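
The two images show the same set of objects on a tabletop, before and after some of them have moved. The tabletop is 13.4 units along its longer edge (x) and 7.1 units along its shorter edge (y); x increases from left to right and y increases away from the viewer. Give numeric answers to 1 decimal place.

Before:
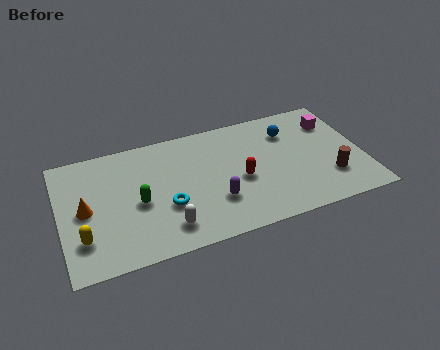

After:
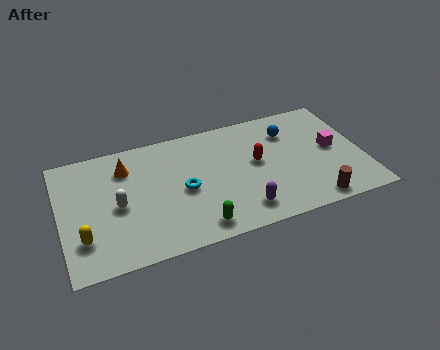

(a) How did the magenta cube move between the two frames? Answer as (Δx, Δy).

(-0.2, -1.6)

The magenta cube started near (12.3, 5.3) and ended near (12.1, 3.7).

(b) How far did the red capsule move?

1.1

The red capsule was near (7.9, 3.1) before and (8.7, 3.9) after, so it travelled √(0.8² + 0.8²) ≈ 1.1 units.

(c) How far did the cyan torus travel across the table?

1.1

From (4.6, 2.6) to (5.4, 3.3), the cyan torus covered √(0.8² + 0.7²) ≈ 1.1 units.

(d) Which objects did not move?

the yellow capsule and the blue sphere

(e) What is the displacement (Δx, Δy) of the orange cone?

(1.9, 1.9)

The orange cone started near (1.1, 3.5) and ended near (3.0, 5.4).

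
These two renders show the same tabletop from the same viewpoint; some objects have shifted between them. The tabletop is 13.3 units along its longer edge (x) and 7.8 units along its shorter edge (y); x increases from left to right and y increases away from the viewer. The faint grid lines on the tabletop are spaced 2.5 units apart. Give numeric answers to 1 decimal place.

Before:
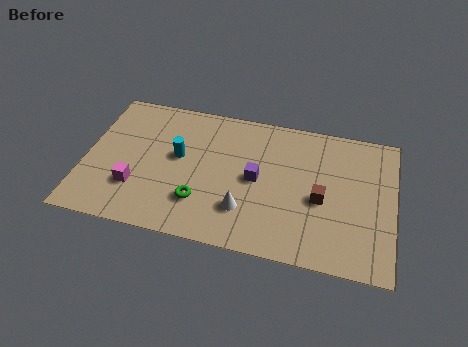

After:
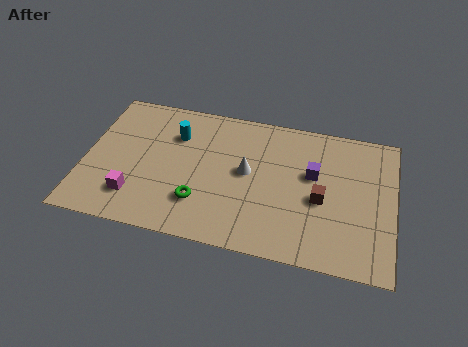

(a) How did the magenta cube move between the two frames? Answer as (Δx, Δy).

(0.0, -0.5)

The magenta cube was at about (2.3, 2.3) and moved to about (2.3, 1.8).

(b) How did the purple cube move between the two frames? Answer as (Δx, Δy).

(2.4, 0.8)

The purple cube started near (7.4, 3.9) and ended near (9.8, 4.7).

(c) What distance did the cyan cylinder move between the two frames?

1.2

From (4.0, 4.4) to (3.8, 5.6), the cyan cylinder covered √(0.2² + 1.2²) ≈ 1.2 units.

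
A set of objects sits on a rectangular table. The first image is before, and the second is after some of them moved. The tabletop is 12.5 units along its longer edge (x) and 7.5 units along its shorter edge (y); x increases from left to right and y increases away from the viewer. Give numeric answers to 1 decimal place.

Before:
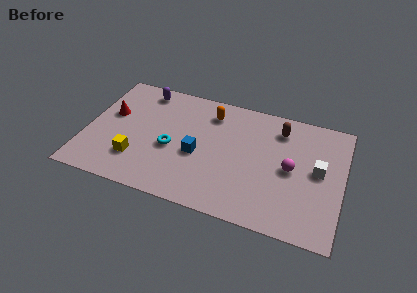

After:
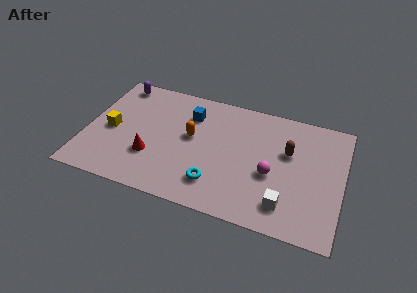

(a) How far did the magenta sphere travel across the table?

1.1

The magenta sphere was near (10.0, 3.7) before and (9.1, 3.1) after, so it travelled √(0.9² + 0.6²) ≈ 1.1 units.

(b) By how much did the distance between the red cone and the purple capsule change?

+2.3

The distance was about 2.4 in the first image and 4.7 in the second, so they moved 2.3 units further apart.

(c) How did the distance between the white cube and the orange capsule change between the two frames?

-0.3

They were about 5.8 units apart before and 5.5 after — 0.3 units closer together.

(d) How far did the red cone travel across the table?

3.0

The red cone moved from about (1.1, 4.5) to (3.3, 2.4), a distance of √(2.2² + 2.1²) ≈ 3.0.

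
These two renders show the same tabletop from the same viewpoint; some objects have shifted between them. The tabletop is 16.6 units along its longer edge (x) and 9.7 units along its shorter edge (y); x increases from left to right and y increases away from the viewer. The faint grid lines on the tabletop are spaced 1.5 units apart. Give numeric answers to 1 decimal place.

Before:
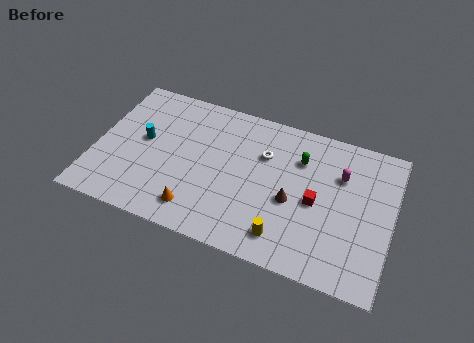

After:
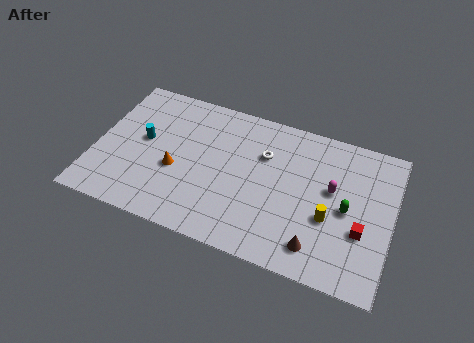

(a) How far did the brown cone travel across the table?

2.9

The brown cone moved from about (11.1, 4.1) to (12.7, 1.7), a distance of √(1.6² + 2.4²) ≈ 2.9.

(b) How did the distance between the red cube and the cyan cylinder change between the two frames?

+2.7

The distance was about 9.8 in the first image and 12.5 in the second, so they moved 2.7 units further apart.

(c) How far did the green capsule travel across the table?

3.7

The green capsule was near (11.3, 7.0) before and (14.1, 4.6) after, so it travelled √(2.8² + 2.4²) ≈ 3.7 units.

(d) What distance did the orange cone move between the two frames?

2.6

The orange cone was near (6.0, 1.7) before and (4.6, 3.9) after, so it travelled √(1.4² + 2.2²) ≈ 2.6 units.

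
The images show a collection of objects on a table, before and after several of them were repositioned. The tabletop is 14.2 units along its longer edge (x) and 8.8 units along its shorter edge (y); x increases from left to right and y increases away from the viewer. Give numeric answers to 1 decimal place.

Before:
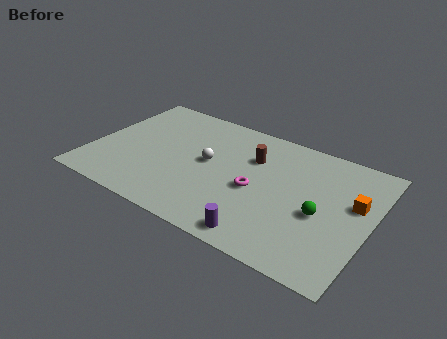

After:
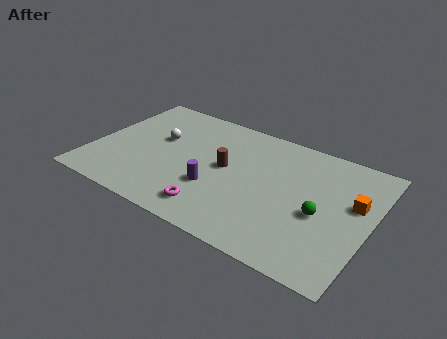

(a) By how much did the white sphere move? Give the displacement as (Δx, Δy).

(-2.7, 0.6)

The white sphere was at about (5.9, 4.7) and moved to about (3.2, 5.3).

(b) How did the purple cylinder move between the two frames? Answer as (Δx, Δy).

(-2.8, 2.0)

From the two frames, the purple cylinder sits at roughly (9.3, 1.0) before and (6.5, 3.0) after.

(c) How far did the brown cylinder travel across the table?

1.8

From (8.0, 6.1) to (6.8, 4.7), the brown cylinder covered √(1.2² + 1.4²) ≈ 1.8 units.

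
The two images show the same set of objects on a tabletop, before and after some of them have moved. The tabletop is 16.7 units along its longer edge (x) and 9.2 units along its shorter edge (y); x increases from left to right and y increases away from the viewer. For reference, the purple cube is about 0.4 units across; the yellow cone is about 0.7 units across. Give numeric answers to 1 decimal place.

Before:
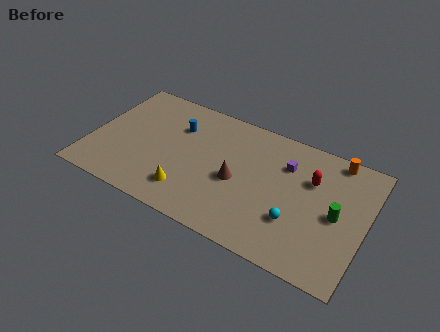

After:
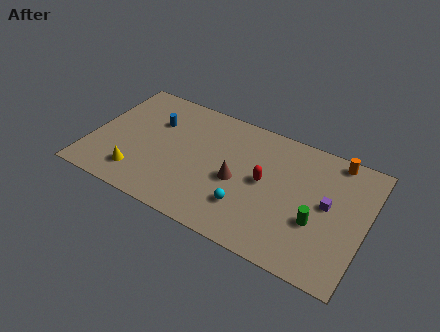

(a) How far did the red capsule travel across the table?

3.0

The red capsule was near (13.3, 6.2) before and (10.6, 4.8) after, so it travelled √(2.7² + 1.4²) ≈ 3.0 units.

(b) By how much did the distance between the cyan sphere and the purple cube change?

+1.4

Before: roughly 3.8 units apart; after: 5.2. That's 1.4 units further apart.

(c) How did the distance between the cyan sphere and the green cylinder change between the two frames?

+1.5

The distance was about 2.7 in the first image and 4.2 in the second, so they moved 1.5 units further apart.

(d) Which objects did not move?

the orange cylinder and the brown cone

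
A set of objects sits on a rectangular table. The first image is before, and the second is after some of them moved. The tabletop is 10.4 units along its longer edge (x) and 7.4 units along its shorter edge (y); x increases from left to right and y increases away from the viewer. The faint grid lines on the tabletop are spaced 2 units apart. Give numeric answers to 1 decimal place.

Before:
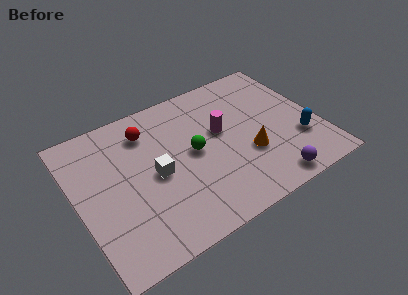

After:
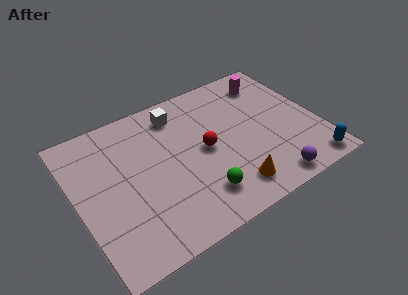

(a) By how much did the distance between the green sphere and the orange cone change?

-1.2

The distance was about 2.5 in the first image and 1.3 in the second, so they moved 1.2 units closer together.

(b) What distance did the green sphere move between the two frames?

2.2

From (5.0, 3.8) to (4.9, 1.6), the green sphere covered √(0.1² + 2.2²) ≈ 2.2 units.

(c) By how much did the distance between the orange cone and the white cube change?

+1.0

Before: roughly 4.0 units apart; after: 5.0. That's 1.0 units further apart.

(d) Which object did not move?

the purple sphere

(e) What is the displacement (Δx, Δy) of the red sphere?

(2.2, -2.1)

From the two frames, the red sphere sits at roughly (3.3, 5.8) before and (5.5, 3.7) after.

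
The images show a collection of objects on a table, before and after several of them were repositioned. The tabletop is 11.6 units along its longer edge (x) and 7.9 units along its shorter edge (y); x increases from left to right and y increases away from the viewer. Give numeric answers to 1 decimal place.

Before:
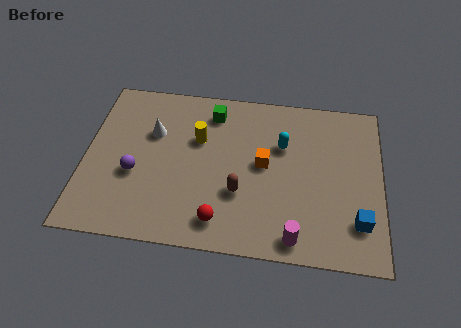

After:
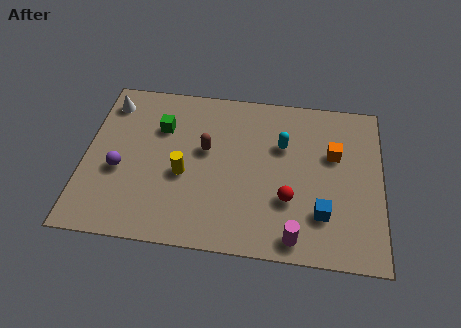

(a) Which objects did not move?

the magenta cylinder and the cyan capsule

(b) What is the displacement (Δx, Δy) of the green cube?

(-2.0, -1.0)

From the two frames, the green cube sits at roughly (4.9, 6.5) before and (2.9, 5.5) after.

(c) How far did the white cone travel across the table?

2.2

The white cone moved from about (2.6, 5.2) to (0.8, 6.5), a distance of √(1.8² + 1.3²) ≈ 2.2.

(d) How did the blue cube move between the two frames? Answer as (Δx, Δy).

(-1.4, 0.2)

The blue cube started near (10.7, 1.9) and ended near (9.3, 2.1).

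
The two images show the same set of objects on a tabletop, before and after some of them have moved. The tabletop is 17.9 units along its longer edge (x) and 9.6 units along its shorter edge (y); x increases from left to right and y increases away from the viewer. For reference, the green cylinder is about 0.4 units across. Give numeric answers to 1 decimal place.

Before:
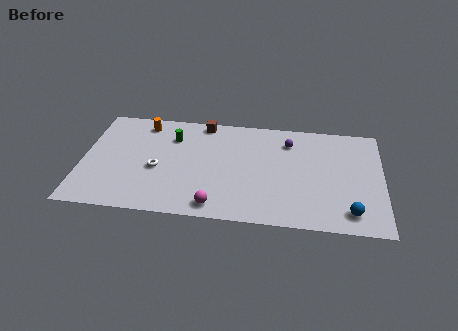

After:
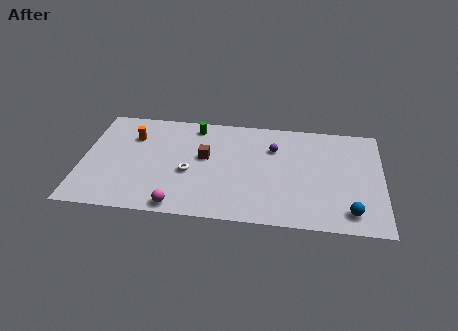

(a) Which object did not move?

the blue sphere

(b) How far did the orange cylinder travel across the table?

1.4

The orange cylinder moved from about (3.5, 8.2) to (2.9, 6.9), a distance of √(0.6² + 1.3²) ≈ 1.4.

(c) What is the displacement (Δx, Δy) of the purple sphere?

(-0.9, -0.7)

From the two frames, the purple sphere sits at roughly (12.3, 7.5) before and (11.4, 6.8) after.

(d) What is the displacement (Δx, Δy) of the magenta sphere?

(-2.2, -0.3)

The magenta sphere started near (8.1, 1.2) and ended near (5.9, 0.9).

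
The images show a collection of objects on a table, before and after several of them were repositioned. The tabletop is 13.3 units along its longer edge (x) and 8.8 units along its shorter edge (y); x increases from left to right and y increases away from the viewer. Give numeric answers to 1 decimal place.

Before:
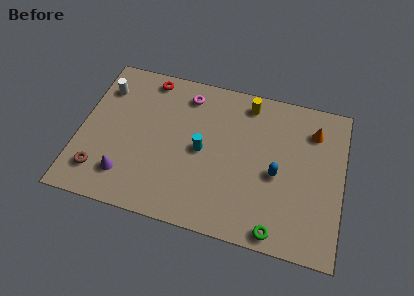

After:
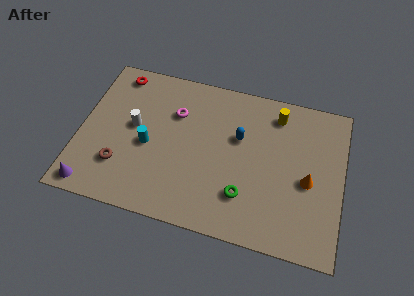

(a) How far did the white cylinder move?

2.5

The white cylinder moved from about (1.0, 6.7) to (2.7, 4.8), a distance of √(1.7² + 1.9²) ≈ 2.5.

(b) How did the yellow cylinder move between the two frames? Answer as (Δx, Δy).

(1.5, -0.3)

The yellow cylinder started near (8.3, 7.6) and ended near (9.8, 7.3).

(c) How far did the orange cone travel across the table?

2.9

The orange cone was near (11.7, 6.8) before and (11.6, 3.9) after, so it travelled √(0.1² + 2.9²) ≈ 2.9 units.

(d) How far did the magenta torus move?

1.3

From (5.2, 7.3) to (4.7, 6.1), the magenta torus covered √(0.5² + 1.2²) ≈ 1.3 units.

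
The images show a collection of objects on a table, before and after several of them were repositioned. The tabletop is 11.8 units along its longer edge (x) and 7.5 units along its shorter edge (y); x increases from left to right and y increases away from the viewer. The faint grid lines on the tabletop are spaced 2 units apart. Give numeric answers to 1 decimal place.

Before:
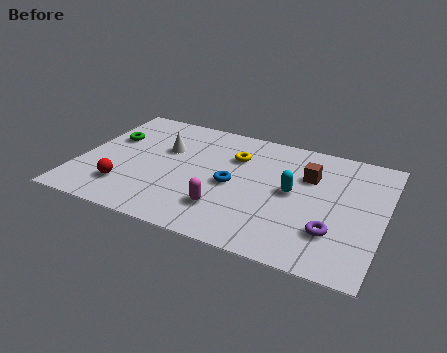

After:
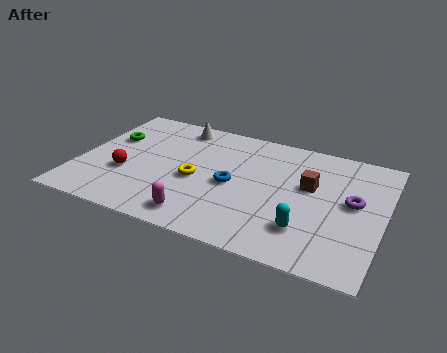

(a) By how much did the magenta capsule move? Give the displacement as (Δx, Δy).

(-0.9, -0.8)

From the two frames, the magenta capsule sits at roughly (5.9, 1.9) before and (5.0, 1.1) after.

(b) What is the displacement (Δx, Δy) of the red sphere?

(-0.1, 0.9)

The red sphere was at about (2.0, 1.8) and moved to about (1.9, 2.7).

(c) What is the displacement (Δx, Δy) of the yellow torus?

(-1.3, -2.0)

The yellow torus started near (5.9, 5.3) and ended near (4.6, 3.3).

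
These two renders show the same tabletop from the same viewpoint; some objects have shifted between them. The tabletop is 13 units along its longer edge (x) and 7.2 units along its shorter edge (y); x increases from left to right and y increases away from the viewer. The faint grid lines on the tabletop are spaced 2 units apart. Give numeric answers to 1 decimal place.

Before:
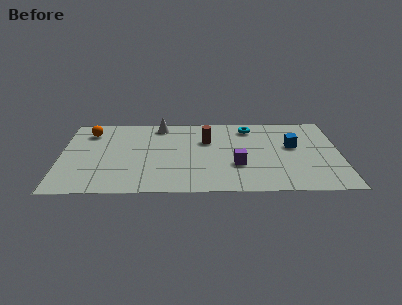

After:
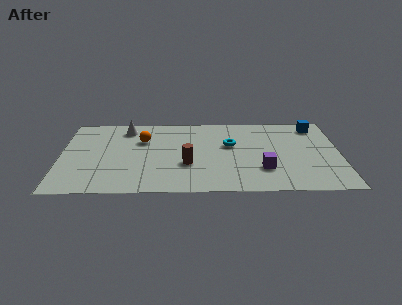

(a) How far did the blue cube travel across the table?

2.2

The blue cube moved from about (10.8, 4.2) to (11.9, 6.1), a distance of √(1.1² + 1.9²) ≈ 2.2.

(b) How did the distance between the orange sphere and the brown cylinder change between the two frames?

-2.5

They were about 5.6 units apart before and 3.1 after — 2.5 units closer together.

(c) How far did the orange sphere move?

2.6

The orange sphere was near (1.3, 5.7) before and (3.8, 4.9) after, so it travelled √(2.5² + 0.8²) ≈ 2.6 units.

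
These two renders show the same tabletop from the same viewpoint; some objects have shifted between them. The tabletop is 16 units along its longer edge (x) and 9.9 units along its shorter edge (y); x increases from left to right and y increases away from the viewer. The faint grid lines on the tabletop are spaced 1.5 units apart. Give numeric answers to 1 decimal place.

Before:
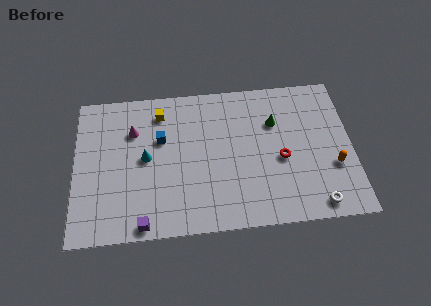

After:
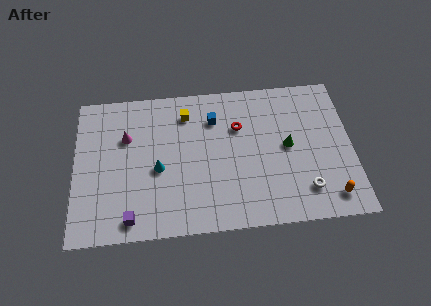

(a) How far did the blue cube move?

3.3

The blue cube moved from about (5.0, 6.3) to (8.1, 7.4), a distance of √(3.1² + 1.1²) ≈ 3.3.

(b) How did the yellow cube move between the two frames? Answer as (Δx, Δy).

(1.5, -0.2)

From the two frames, the yellow cube sits at roughly (5.0, 8.1) before and (6.5, 7.9) after.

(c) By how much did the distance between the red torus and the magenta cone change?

-2.4

Before: roughly 8.9 units apart; after: 6.5. That's 2.4 units closer together.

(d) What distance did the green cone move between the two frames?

1.8

The green cone was near (11.6, 6.8) before and (12.3, 5.1) after, so it travelled √(0.7² + 1.7²) ≈ 1.8 units.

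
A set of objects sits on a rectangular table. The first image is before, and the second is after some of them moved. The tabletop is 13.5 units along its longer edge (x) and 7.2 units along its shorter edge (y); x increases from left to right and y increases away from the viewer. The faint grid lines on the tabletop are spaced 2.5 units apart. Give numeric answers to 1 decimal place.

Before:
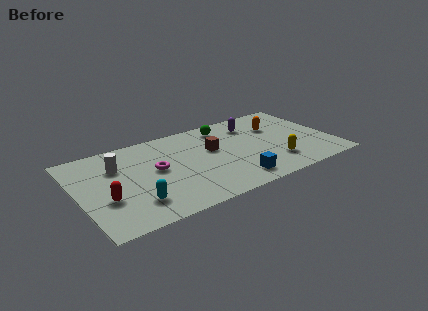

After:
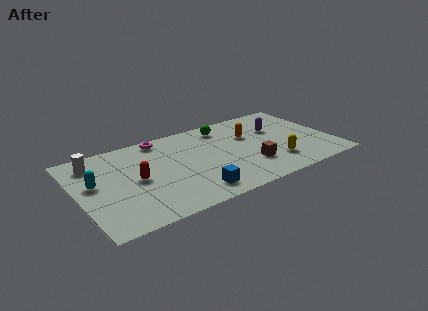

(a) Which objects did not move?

the yellow capsule and the green sphere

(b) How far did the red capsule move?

1.9

The red capsule moved from about (1.3, 2.6) to (3.0, 3.5), a distance of √(1.7² + 0.9²) ≈ 1.9.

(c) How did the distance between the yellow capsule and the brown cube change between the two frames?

-2.6

They were about 3.9 units apart before and 1.3 after — 2.6 units closer together.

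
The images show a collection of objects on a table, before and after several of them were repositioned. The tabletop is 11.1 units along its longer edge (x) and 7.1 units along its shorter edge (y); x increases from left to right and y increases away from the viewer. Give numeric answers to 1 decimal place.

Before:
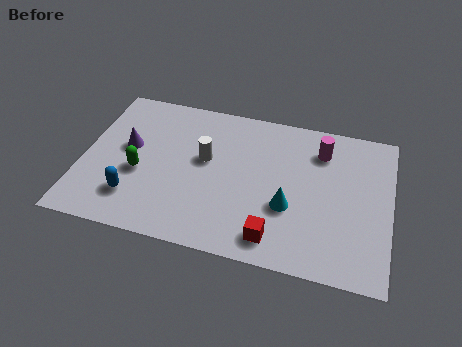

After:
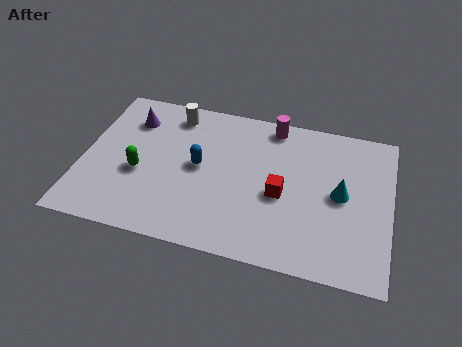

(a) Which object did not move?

the green capsule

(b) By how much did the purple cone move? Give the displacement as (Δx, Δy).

(0.0, 1.4)

The purple cone started near (1.6, 4.0) and ended near (1.6, 5.4).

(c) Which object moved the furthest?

the blue capsule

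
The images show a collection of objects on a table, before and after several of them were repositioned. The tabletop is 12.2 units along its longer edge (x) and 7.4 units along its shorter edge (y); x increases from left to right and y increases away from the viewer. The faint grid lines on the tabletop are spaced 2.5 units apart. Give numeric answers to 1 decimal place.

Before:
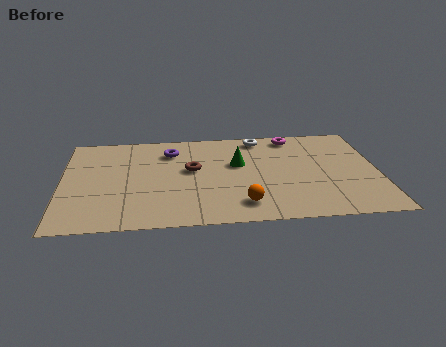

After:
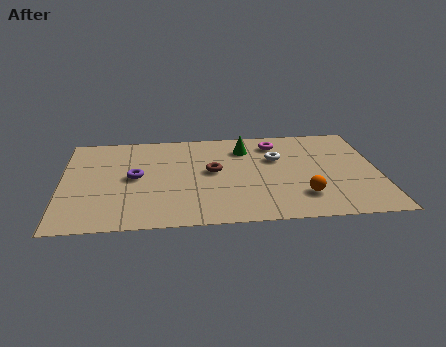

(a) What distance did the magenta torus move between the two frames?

0.9

The magenta torus moved from about (9.0, 6.5) to (8.3, 6.0), a distance of √(0.7² + 0.5²) ≈ 0.9.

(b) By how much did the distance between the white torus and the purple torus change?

+2.0

Before: roughly 3.6 units apart; after: 5.6. That's 2.0 units further apart.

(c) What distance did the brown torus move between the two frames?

0.8

The brown torus was near (5.0, 4.2) before and (5.8, 4.0) after, so it travelled √(0.8² + 0.2²) ≈ 0.8 units.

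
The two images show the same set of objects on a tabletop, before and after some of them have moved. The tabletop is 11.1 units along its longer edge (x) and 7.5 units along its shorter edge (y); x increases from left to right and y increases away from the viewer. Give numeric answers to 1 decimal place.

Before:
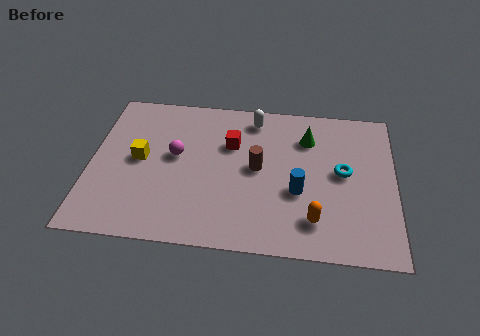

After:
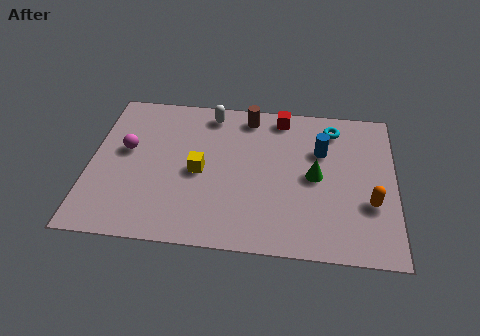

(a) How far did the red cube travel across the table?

2.4

From (5.1, 5.0) to (6.9, 6.6), the red cube covered √(1.8² + 1.6²) ≈ 2.4 units.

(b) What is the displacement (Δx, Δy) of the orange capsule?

(2.0, 1.0)

The orange capsule was at about (8.2, 1.6) and moved to about (10.2, 2.6).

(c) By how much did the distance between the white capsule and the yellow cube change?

-1.8

The distance was about 4.8 in the first image and 3.0 in the second, so they moved 1.8 units closer together.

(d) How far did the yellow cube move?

2.2

The yellow cube moved from about (1.8, 3.9) to (4.0, 3.5), a distance of √(2.2² + 0.4²) ≈ 2.2.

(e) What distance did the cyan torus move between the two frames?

2.2

From (9.2, 4.0) to (8.8, 6.2), the cyan torus covered √(0.4² + 2.2²) ≈ 2.2 units.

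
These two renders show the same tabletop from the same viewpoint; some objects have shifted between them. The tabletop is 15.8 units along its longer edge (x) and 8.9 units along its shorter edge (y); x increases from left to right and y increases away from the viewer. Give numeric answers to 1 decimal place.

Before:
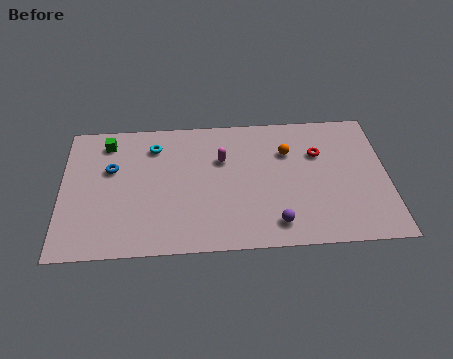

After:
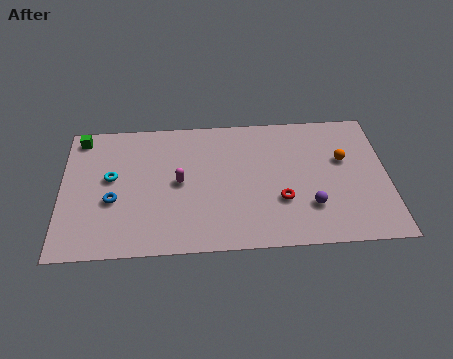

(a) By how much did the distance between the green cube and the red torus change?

+0.4

The distance was about 10.4 in the first image and 10.8 in the second, so they moved 0.4 units further apart.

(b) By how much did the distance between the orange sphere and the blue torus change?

+2.8

Before: roughly 8.6 units apart; after: 11.4. That's 2.8 units further apart.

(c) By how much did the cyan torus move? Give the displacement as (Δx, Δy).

(-2.1, -2.0)

The cyan torus was at about (4.5, 7.0) and moved to about (2.4, 5.0).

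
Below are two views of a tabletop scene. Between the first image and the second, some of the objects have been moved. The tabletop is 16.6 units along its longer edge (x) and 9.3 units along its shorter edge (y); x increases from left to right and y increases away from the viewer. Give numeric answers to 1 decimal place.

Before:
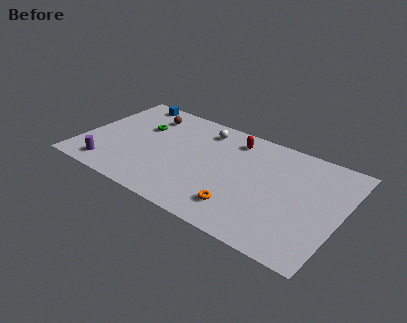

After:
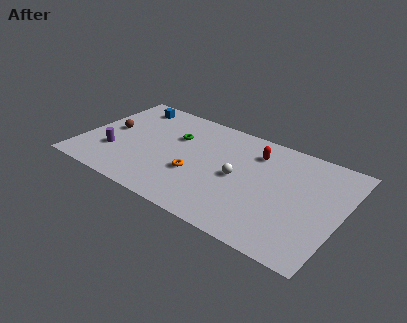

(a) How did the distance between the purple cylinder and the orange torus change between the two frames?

-3.2

The distance was about 8.5 in the first image and 5.3 in the second, so they moved 3.2 units closer together.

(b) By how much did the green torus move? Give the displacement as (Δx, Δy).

(2.2, 0.1)

The green torus was at about (3.5, 6.1) and moved to about (5.7, 6.2).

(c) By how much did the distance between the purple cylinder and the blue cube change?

-2.0

Before: roughly 7.0 units apart; after: 5.0. That's 2.0 units closer together.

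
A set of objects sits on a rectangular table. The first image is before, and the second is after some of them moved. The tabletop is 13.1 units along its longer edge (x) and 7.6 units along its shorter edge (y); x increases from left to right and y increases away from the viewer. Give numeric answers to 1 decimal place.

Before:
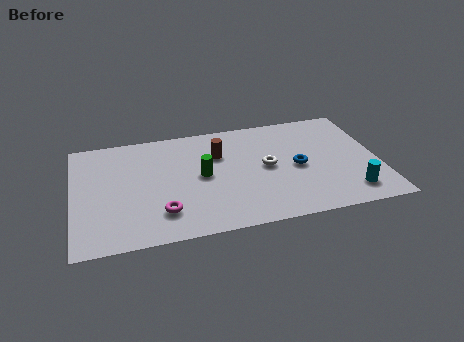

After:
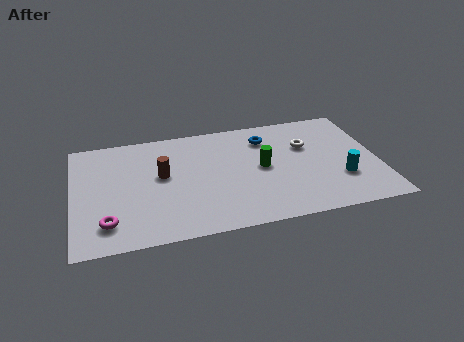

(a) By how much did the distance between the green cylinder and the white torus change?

-0.5

The distance was about 2.8 in the first image and 2.3 in the second, so they moved 0.5 units closer together.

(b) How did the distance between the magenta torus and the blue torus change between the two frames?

+2.0

Before: roughly 6.2 units apart; after: 8.2. That's 2.0 units further apart.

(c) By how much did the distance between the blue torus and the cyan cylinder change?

+1.6

The distance was about 3.0 in the first image and 4.6 in the second, so they moved 1.6 units further apart.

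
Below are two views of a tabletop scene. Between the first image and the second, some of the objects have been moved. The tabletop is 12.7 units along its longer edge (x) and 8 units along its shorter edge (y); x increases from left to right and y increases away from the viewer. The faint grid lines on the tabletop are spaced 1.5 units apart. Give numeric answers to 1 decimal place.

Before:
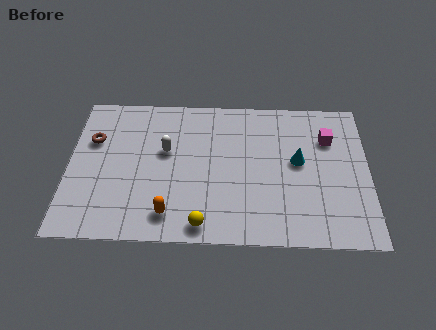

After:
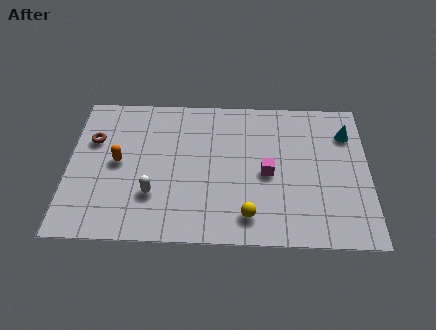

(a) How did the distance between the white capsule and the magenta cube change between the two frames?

-2.0

They were about 7.0 units apart before and 5.0 after — 2.0 units closer together.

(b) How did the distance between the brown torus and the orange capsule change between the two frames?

-3.5

They were about 5.1 units apart before and 1.6 after — 3.5 units closer together.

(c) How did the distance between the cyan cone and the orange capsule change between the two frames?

+3.7

Before: roughly 6.2 units apart; after: 9.9. That's 3.7 units further apart.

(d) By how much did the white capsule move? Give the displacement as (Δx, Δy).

(-0.5, -2.4)

The white capsule was at about (4.1, 4.8) and moved to about (3.6, 2.4).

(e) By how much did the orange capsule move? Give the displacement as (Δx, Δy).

(-2.2, 2.7)

From the two frames, the orange capsule sits at roughly (4.3, 1.4) before and (2.1, 4.1) after.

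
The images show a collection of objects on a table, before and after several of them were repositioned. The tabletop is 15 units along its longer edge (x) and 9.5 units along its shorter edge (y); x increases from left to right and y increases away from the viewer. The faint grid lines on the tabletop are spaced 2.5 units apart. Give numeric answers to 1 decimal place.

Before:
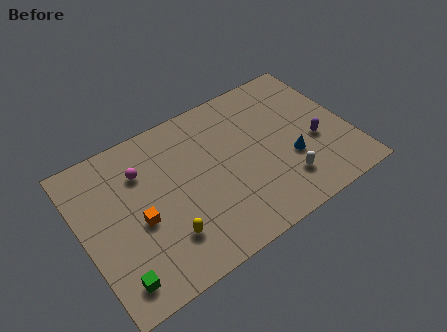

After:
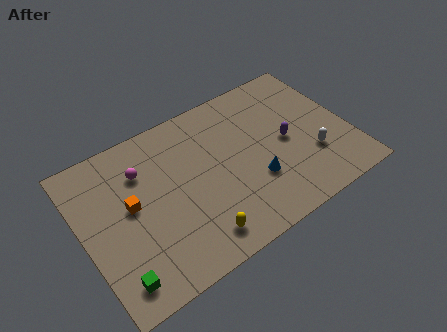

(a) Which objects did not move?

the magenta sphere and the green cube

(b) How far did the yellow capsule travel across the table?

1.8

The yellow capsule moved from about (4.2, 2.4) to (5.8, 1.5), a distance of √(1.6² + 0.9²) ≈ 1.8.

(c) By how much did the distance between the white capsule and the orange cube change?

+2.1

They were about 8.1 units apart before and 10.2 after — 2.1 units further apart.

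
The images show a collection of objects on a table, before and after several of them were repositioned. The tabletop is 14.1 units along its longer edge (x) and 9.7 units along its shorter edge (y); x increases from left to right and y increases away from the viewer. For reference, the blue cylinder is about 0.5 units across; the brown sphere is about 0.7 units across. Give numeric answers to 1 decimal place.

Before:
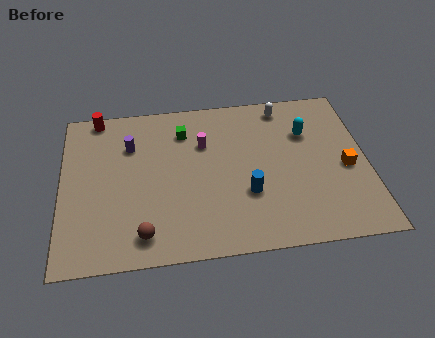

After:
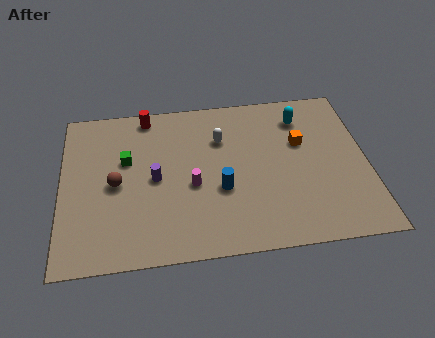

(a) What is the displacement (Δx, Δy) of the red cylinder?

(2.3, -0.2)

The red cylinder was at about (1.7, 8.9) and moved to about (4.0, 8.7).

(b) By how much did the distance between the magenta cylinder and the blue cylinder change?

-2.4

They were about 3.8 units apart before and 1.4 after — 2.4 units closer together.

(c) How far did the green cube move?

3.1

The green cube was near (5.7, 7.5) before and (3.0, 6.0) after, so it travelled √(2.7² + 1.5²) ≈ 3.1 units.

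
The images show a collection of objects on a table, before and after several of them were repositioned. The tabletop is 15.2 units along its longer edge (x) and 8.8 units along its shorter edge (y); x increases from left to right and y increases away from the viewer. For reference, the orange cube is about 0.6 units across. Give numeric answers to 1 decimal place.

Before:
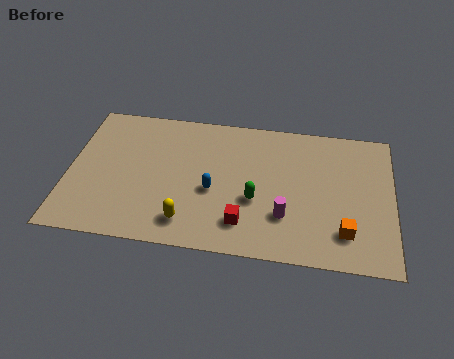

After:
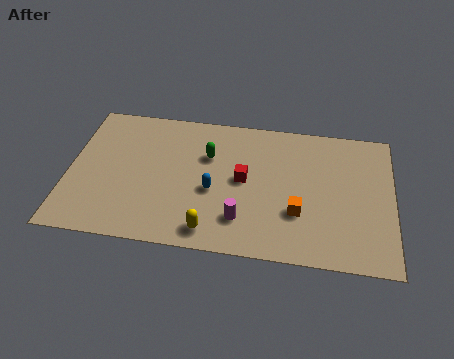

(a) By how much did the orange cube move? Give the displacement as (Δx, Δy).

(-2.2, 0.9)

From the two frames, the orange cube sits at roughly (13.0, 2.0) before and (10.8, 2.9) after.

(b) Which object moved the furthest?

the green capsule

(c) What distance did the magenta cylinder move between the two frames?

2.1

From (10.2, 2.6) to (8.2, 2.1), the magenta cylinder covered √(2.0² + 0.5²) ≈ 2.1 units.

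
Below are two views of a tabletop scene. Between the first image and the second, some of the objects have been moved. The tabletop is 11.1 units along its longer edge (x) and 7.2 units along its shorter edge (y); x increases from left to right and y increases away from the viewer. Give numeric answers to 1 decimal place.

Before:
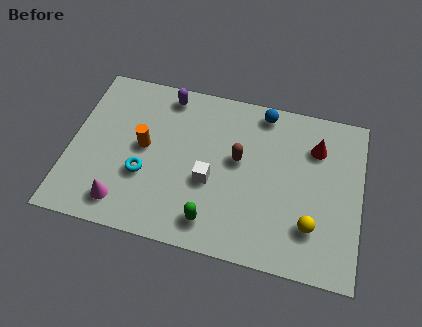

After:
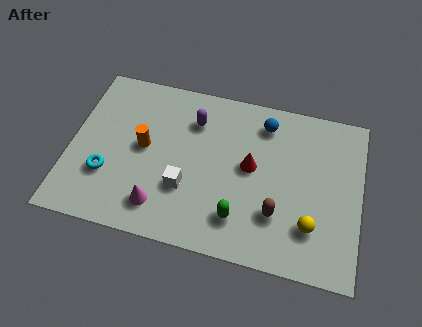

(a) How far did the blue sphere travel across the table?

0.5

The blue sphere moved from about (7.2, 6.4) to (7.3, 5.9), a distance of √(0.1² + 0.5²) ≈ 0.5.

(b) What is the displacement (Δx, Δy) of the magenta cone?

(1.4, 0.2)

The magenta cone started near (2.2, 1.2) and ended near (3.6, 1.4).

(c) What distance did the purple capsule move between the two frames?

1.4

From (3.5, 6.3) to (4.6, 5.4), the purple capsule covered √(1.1² + 0.9²) ≈ 1.4 units.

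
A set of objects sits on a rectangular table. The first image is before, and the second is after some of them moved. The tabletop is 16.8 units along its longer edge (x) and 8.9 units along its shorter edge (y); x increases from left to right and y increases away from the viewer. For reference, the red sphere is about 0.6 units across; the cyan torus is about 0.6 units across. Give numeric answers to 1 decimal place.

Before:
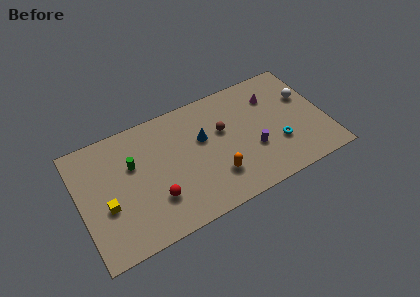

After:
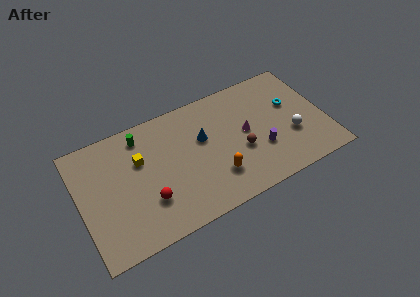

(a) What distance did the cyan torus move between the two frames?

2.9

The cyan torus was near (13.4, 2.9) before and (14.7, 5.5) after, so it travelled √(1.3² + 2.6²) ≈ 2.9 units.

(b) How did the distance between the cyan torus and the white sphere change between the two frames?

-1.3

They were about 3.6 units apart before and 2.3 after — 1.3 units closer together.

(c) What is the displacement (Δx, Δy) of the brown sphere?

(1.0, -2.0)

From the two frames, the brown sphere sits at roughly (9.9, 5.5) before and (10.9, 3.5) after.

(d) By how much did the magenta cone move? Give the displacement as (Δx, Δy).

(-2.1, -1.9)

The magenta cone started near (13.5, 6.6) and ended near (11.4, 4.7).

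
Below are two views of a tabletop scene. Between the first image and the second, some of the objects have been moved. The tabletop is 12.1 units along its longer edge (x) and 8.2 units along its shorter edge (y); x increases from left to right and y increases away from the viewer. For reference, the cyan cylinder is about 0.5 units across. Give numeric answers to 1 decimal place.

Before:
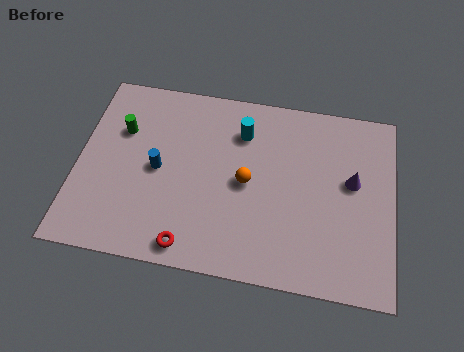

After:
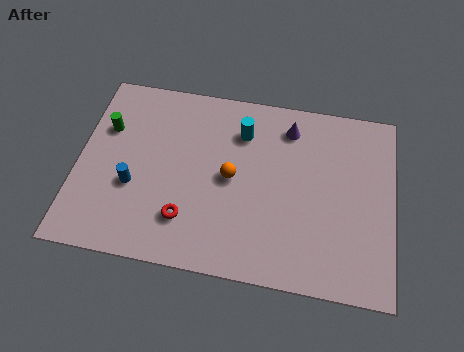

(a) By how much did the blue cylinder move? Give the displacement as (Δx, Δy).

(-0.9, -0.9)

The blue cylinder started near (3.1, 4.0) and ended near (2.2, 3.1).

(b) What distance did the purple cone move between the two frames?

3.2

From (10.5, 4.7) to (8.0, 6.7), the purple cone covered √(2.5² + 2.0²) ≈ 3.2 units.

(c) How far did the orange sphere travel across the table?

0.6

From (6.5, 4.0) to (5.9, 4.1), the orange sphere covered √(0.6² + 0.1²) ≈ 0.6 units.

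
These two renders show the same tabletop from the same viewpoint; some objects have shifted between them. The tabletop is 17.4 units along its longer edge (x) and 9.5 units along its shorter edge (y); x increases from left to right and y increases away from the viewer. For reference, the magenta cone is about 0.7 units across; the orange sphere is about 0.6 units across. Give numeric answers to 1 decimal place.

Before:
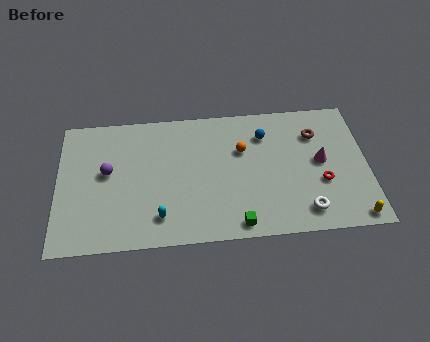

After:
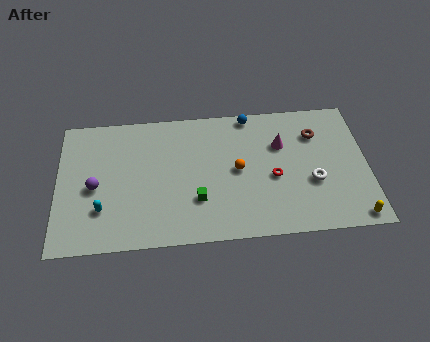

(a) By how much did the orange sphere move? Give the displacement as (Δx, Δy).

(-0.3, -1.4)

The orange sphere started near (10.4, 6.2) and ended near (10.1, 4.8).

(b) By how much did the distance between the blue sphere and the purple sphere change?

+0.7

The distance was about 9.1 in the first image and 9.8 in the second, so they moved 0.7 units further apart.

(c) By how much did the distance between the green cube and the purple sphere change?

-2.5

The distance was about 8.4 in the first image and 5.9 in the second, so they moved 2.5 units closer together.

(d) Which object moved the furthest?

the cyan capsule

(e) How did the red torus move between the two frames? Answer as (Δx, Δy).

(-2.7, 0.6)

The red torus started near (14.8, 3.5) and ended near (12.1, 4.1).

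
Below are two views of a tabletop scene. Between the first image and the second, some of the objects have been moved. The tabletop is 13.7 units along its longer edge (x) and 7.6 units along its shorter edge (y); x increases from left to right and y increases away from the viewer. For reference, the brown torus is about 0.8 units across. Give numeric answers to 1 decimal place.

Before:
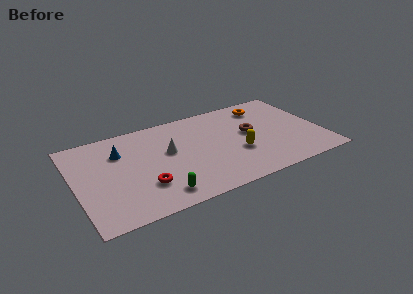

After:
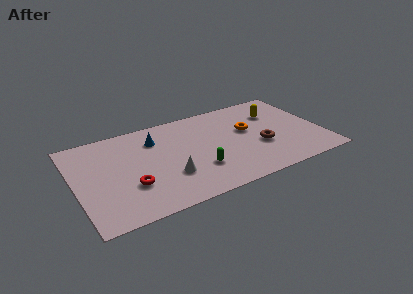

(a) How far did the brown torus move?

1.4

From (9.8, 4.2) to (10.2, 2.9), the brown torus covered √(0.4² + 1.3²) ≈ 1.4 units.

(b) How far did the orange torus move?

2.1

From (10.9, 6.2) to (9.7, 4.5), the orange torus covered √(1.2² + 1.7²) ≈ 2.1 units.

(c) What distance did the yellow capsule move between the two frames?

3.6

From (8.9, 2.8) to (11.4, 5.4), the yellow capsule covered √(2.5² + 2.6²) ≈ 3.6 units.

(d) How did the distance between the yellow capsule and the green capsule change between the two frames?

+0.8

Before: roughly 4.9 units apart; after: 5.7. That's 0.8 units further apart.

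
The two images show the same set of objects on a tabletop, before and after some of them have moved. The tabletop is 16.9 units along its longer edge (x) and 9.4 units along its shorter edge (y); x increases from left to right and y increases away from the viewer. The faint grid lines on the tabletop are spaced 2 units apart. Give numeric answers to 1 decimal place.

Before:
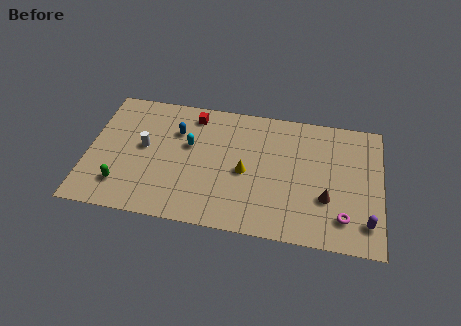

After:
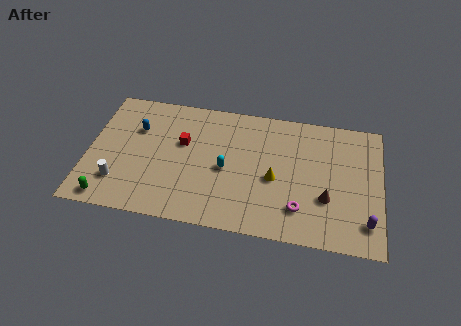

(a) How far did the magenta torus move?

2.5

The magenta torus moved from about (14.8, 2.0) to (12.3, 2.2), a distance of √(2.5² + 0.2²) ≈ 2.5.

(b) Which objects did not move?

the brown cone and the purple capsule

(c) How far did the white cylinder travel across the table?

3.1

From (3.2, 5.1) to (1.9, 2.3), the white cylinder covered √(1.3² + 2.8²) ≈ 3.1 units.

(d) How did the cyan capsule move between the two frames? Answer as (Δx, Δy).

(2.2, -1.4)

From the two frames, the cyan capsule sits at roughly (5.8, 5.7) before and (8.0, 4.3) after.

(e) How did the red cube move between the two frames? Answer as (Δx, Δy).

(-0.5, -2.2)

From the two frames, the red cube sits at roughly (5.9, 8.0) before and (5.4, 5.8) after.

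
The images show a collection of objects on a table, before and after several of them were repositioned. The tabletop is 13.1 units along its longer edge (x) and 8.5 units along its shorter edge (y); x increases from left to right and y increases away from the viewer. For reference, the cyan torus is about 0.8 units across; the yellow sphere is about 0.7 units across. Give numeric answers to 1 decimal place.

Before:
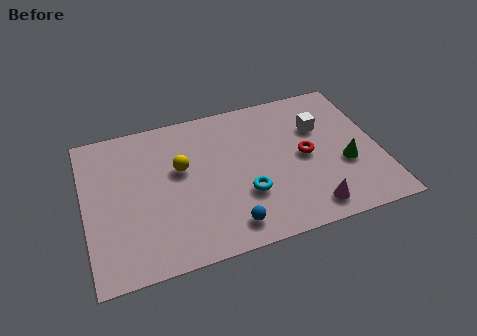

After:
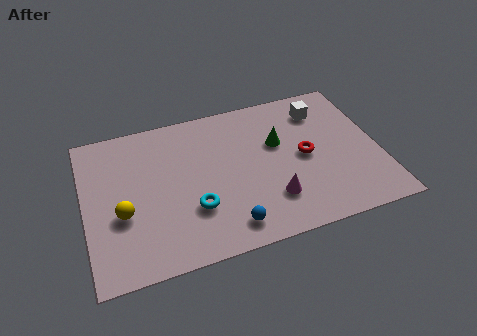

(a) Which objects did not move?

the blue sphere and the red torus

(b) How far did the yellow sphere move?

3.2

The yellow sphere was near (4.3, 5.1) before and (1.6, 3.3) after, so it travelled √(2.7² + 1.8²) ≈ 3.2 units.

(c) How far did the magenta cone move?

1.9

The magenta cone was near (9.7, 1.2) before and (8.1, 2.2) after, so it travelled √(1.6² + 1.0²) ≈ 1.9 units.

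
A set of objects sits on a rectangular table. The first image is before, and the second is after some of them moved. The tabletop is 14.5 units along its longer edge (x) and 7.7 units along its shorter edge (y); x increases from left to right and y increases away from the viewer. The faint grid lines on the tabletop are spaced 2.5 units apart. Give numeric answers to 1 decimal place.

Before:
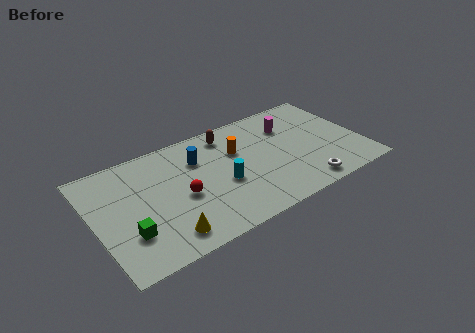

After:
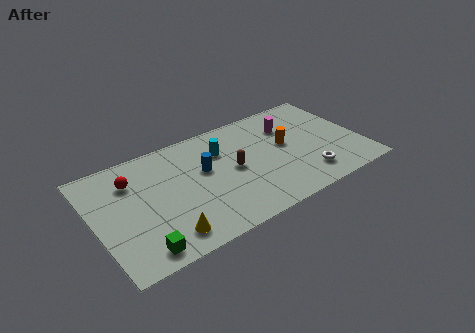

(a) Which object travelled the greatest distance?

the red sphere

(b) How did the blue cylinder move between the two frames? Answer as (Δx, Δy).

(0.2, -0.9)

From the two frames, the blue cylinder sits at roughly (5.8, 5.5) before and (6.0, 4.6) after.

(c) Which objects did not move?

the magenta cylinder and the yellow cone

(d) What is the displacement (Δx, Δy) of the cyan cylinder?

(0.3, 2.3)

The cyan cylinder was at about (6.8, 3.2) and moved to about (7.1, 5.5).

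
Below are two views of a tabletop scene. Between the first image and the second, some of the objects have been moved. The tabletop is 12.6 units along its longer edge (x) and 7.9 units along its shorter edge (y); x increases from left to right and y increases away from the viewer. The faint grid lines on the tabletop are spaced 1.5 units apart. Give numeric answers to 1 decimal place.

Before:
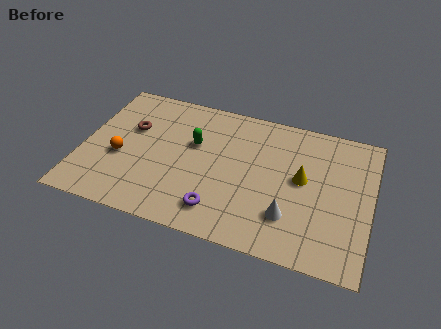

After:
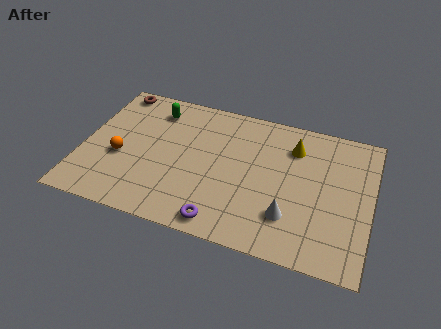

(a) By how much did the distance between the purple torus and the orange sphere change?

+0.4

They were about 4.8 units apart before and 5.2 after — 0.4 units further apart.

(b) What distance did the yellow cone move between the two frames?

1.8

The yellow cone moved from about (9.6, 4.3) to (9.1, 6.0), a distance of √(0.5² + 1.7²) ≈ 1.8.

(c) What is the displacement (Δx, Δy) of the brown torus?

(-1.0, 2.1)

The brown torus started near (2.0, 5.0) and ended near (1.0, 7.1).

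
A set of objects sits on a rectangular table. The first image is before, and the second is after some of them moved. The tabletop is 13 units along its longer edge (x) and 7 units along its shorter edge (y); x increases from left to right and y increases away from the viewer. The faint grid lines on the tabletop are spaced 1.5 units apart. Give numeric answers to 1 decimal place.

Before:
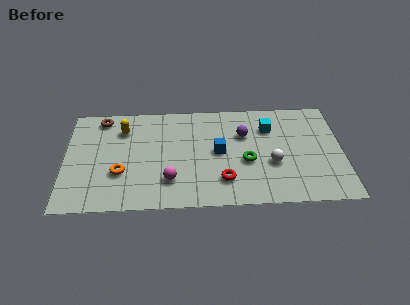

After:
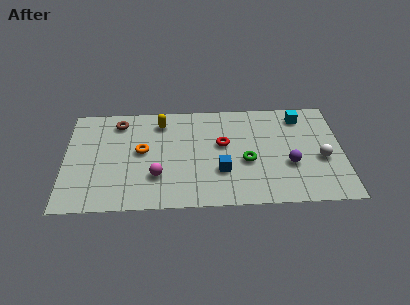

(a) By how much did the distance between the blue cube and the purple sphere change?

+1.6

The distance was about 1.6 in the first image and 3.2 in the second, so they moved 1.6 units further apart.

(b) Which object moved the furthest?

the purple sphere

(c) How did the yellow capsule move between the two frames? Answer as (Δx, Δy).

(1.8, 0.4)

The yellow capsule was at about (2.7, 5.3) and moved to about (4.5, 5.7).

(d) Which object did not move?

the green torus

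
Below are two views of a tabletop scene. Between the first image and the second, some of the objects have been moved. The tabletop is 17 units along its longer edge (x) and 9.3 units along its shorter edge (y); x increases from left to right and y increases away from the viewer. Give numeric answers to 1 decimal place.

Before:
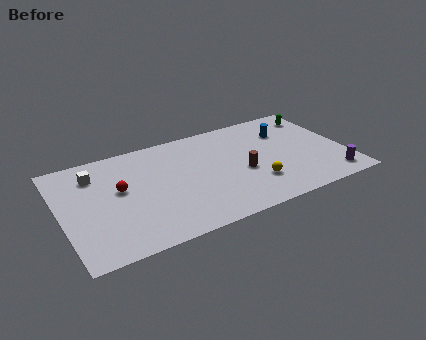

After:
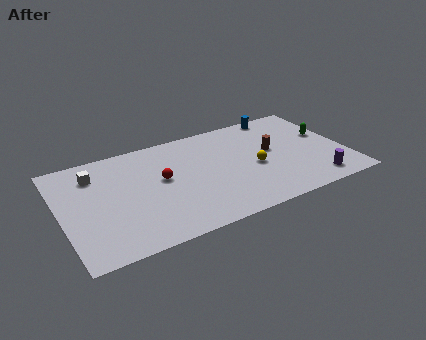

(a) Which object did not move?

the white cube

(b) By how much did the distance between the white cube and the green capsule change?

+0.3

They were about 13.7 units apart before and 14.0 after — 0.3 units further apart.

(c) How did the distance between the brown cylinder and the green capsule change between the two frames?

-3.0

Before: roughly 6.4 units apart; after: 3.4. That's 3.0 units closer together.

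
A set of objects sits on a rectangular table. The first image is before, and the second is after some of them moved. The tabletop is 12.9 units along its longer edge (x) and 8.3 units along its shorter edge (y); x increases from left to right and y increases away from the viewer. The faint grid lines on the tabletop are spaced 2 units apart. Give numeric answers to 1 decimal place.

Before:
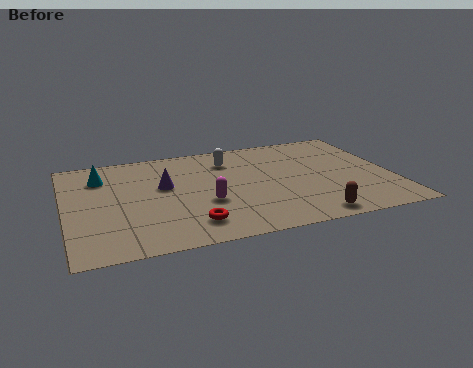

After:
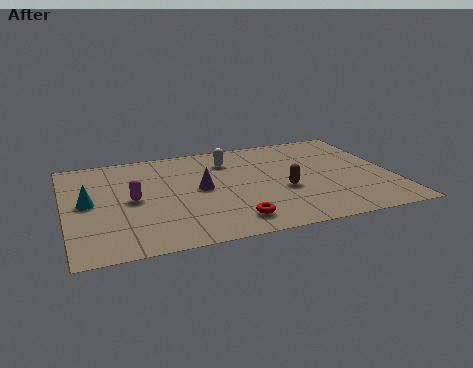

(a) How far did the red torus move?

1.6

From (4.7, 1.6) to (6.3, 1.4), the red torus covered √(1.6² + 0.2²) ≈ 1.6 units.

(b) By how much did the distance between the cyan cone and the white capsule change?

+1.0

The distance was about 5.1 in the first image and 6.1 in the second, so they moved 1.0 units further apart.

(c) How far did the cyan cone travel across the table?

2.1

The cyan cone was near (1.5, 6.3) before and (0.9, 4.3) after, so it travelled √(0.6² + 2.0²) ≈ 2.1 units.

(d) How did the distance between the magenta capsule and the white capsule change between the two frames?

+1.1

The distance was about 3.5 in the first image and 4.6 in the second, so they moved 1.1 units further apart.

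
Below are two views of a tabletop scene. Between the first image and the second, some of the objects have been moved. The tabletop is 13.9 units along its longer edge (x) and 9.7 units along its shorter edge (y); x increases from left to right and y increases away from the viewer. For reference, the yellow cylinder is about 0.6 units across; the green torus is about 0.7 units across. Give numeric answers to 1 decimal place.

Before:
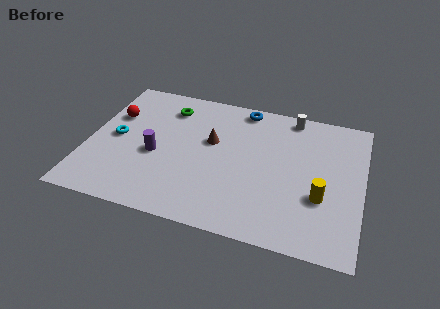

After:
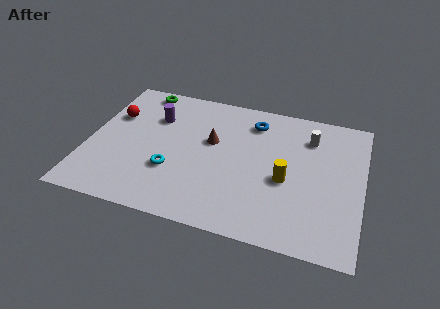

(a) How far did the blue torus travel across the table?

1.1

The blue torus was near (7.6, 8.7) before and (8.2, 7.8) after, so it travelled √(0.6² + 0.9²) ≈ 1.1 units.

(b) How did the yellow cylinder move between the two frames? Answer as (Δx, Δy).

(-1.8, 0.7)

The yellow cylinder started near (11.9, 3.4) and ended near (10.1, 4.1).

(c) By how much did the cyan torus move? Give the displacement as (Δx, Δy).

(3.0, -1.6)

From the two frames, the cyan torus sits at roughly (1.4, 4.8) before and (4.4, 3.2) after.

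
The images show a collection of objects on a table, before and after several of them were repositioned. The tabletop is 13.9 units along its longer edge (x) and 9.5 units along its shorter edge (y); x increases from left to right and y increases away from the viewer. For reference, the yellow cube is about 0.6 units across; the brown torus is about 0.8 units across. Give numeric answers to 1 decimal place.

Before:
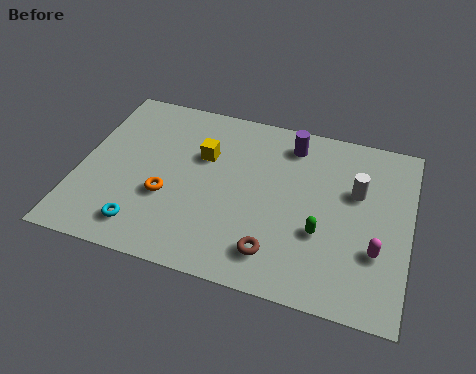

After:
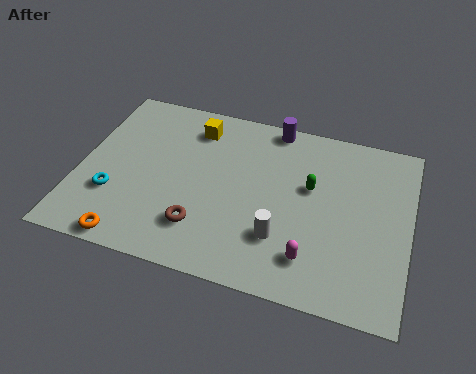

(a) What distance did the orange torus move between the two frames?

3.0

The orange torus was near (3.8, 3.5) before and (2.6, 0.8) after, so it travelled √(1.2² + 2.7²) ≈ 3.0 units.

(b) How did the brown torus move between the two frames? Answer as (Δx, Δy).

(-3.1, 0.5)

The brown torus started near (8.5, 1.8) and ended near (5.4, 2.3).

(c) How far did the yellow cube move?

1.6

The yellow cube moved from about (5.1, 6.2) to (4.6, 7.7), a distance of √(0.5² + 1.5²) ≈ 1.6.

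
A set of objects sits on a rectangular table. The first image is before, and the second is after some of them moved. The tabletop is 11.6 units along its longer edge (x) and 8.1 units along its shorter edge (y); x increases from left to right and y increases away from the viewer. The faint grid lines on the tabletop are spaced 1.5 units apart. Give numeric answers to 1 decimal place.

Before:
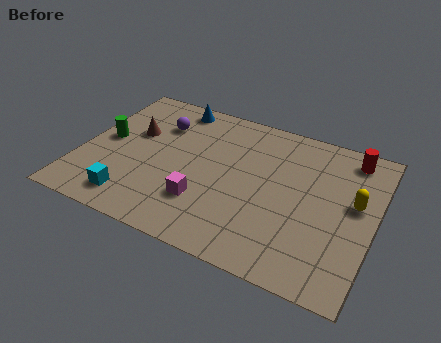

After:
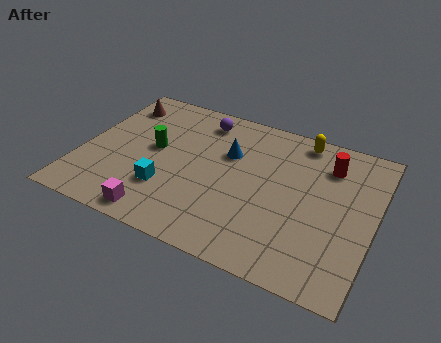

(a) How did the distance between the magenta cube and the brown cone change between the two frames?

+1.9

They were about 4.2 units apart before and 6.1 after — 1.9 units further apart.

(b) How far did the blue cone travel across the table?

3.1

From (3.2, 7.2) to (5.7, 5.3), the blue cone covered √(2.5² + 1.9²) ≈ 3.1 units.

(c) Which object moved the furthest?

the yellow capsule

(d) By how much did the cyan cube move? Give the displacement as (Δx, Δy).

(1.2, 1.1)

From the two frames, the cyan cube sits at roughly (2.4, 1.3) before and (3.6, 2.4) after.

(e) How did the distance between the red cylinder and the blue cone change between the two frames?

-3.2

Before: roughly 7.2 units apart; after: 4.0. That's 3.2 units closer together.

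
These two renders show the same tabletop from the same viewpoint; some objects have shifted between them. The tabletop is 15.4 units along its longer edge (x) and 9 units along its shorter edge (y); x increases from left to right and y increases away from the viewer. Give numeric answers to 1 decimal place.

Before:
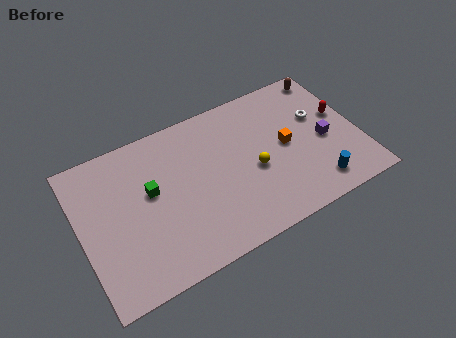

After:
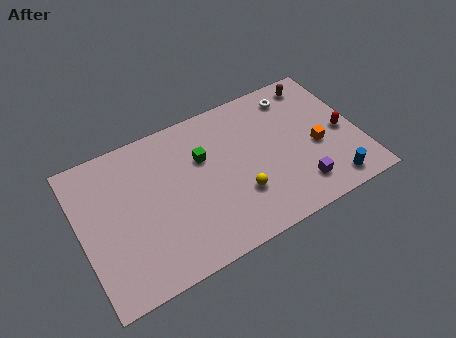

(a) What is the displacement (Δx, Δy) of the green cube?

(3.0, 0.7)

The green cube started near (3.9, 5.2) and ended near (6.9, 5.9).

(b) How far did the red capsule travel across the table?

1.1

The red capsule was near (14.6, 5.2) before and (14.5, 4.1) after, so it travelled √(0.1² + 1.1²) ≈ 1.1 units.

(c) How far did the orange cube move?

1.8

The orange cube was near (11.4, 4.6) before and (13.0, 3.8) after, so it travelled √(1.6² + 0.8²) ≈ 1.8 units.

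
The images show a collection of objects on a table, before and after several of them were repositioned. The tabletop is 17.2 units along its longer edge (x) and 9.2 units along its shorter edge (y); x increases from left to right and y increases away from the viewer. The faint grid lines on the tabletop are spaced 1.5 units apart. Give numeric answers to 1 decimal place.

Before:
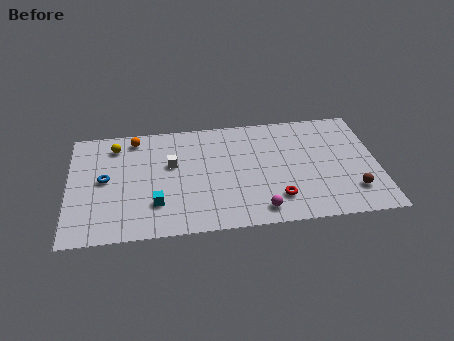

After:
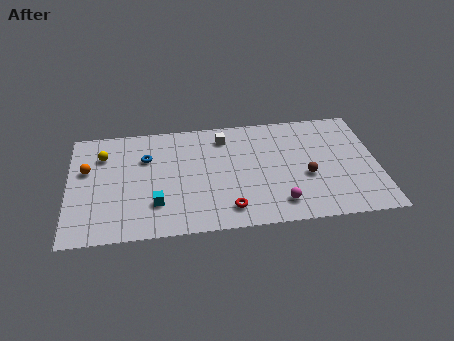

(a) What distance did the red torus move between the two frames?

2.7

From (11.5, 2.1) to (8.8, 1.6), the red torus covered √(2.7² + 0.5²) ≈ 2.7 units.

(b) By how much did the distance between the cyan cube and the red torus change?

-2.6

They were about 6.7 units apart before and 4.1 after — 2.6 units closer together.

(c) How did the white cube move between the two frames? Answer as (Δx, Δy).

(3.0, 1.9)

The white cube started near (5.7, 5.6) and ended near (8.7, 7.5).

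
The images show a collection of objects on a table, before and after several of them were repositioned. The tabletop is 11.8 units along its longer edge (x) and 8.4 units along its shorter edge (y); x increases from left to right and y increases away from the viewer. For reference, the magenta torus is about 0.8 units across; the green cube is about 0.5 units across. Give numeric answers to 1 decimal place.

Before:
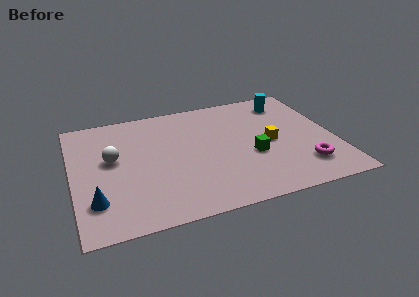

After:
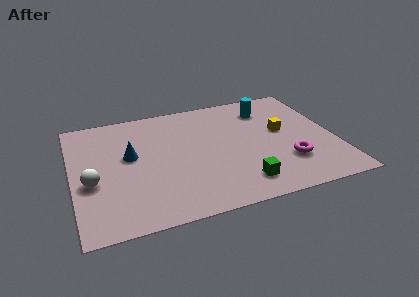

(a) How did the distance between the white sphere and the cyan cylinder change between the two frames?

+0.3

The distance was about 8.5 in the first image and 8.8 in the second, so they moved 0.3 units further apart.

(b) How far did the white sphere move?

1.7

From (1.8, 4.8) to (0.8, 3.4), the white sphere covered √(1.0² + 1.4²) ≈ 1.7 units.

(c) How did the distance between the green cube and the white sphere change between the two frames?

+0.4

They were about 6.4 units apart before and 6.8 after — 0.4 units further apart.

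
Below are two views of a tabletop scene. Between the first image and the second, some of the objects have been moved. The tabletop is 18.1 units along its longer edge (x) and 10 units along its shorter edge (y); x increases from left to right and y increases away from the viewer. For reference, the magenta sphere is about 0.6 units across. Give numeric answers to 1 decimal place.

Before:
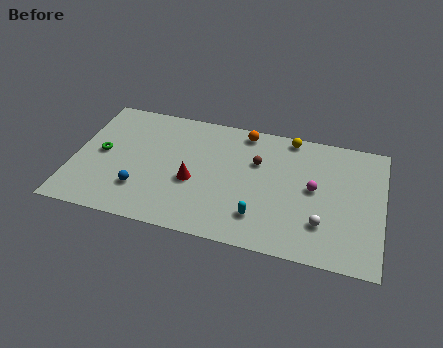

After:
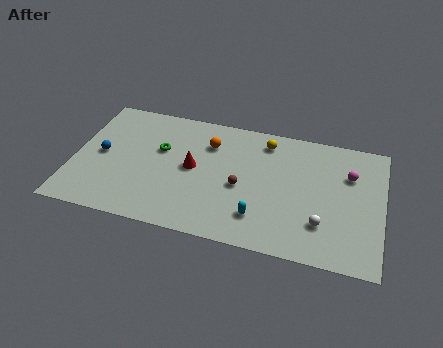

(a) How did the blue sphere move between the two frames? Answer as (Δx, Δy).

(-2.5, 2.3)

From the two frames, the blue sphere sits at roughly (4.1, 2.7) before and (1.6, 5.0) after.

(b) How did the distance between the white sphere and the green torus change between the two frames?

-3.0

They were about 13.3 units apart before and 10.3 after — 3.0 units closer together.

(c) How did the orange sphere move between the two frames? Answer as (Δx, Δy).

(-2.0, -1.5)

The orange sphere was at about (9.8, 8.9) and moved to about (7.8, 7.4).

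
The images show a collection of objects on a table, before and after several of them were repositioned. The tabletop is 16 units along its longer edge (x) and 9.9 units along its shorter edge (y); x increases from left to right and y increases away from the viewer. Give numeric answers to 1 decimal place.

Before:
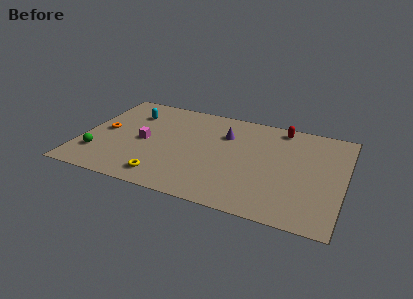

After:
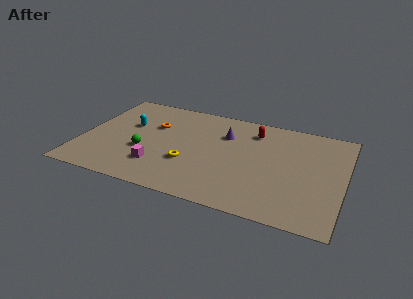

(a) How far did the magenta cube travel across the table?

2.5

The magenta cube was near (3.8, 4.7) before and (4.9, 2.5) after, so it travelled √(1.1² + 2.2²) ≈ 2.5 units.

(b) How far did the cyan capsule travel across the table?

1.3

From (2.7, 7.4) to (2.7, 6.1), the cyan capsule covered √(0.0² + 1.3²) ≈ 1.3 units.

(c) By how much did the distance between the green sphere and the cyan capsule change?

-2.4

The distance was about 5.1 in the first image and 2.7 in the second, so they moved 2.4 units closer together.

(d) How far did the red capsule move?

1.8

From (11.9, 8.8) to (10.3, 7.9), the red capsule covered √(1.6² + 0.9²) ≈ 1.8 units.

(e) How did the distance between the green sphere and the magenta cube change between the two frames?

-1.8

The distance was about 3.4 in the first image and 1.6 in the second, so they moved 1.8 units closer together.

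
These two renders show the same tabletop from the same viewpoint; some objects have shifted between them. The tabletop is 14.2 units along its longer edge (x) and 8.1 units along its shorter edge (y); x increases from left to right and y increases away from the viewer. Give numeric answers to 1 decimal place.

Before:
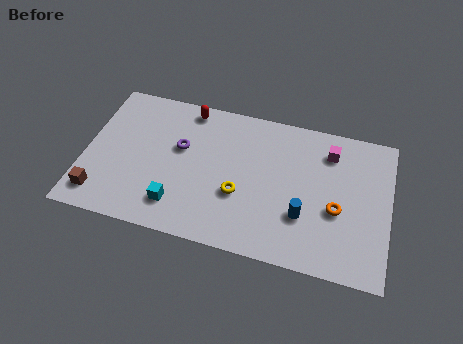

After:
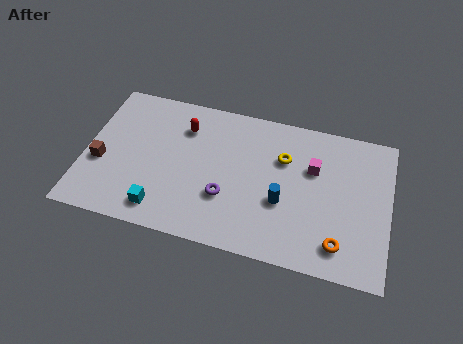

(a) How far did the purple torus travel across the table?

3.2

The purple torus was near (4.4, 4.9) before and (6.7, 2.7) after, so it travelled √(2.3² + 2.2²) ≈ 3.2 units.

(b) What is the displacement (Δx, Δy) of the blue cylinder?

(-1.0, 0.5)

The blue cylinder started near (10.3, 2.6) and ended near (9.3, 3.1).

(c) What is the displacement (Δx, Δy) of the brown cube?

(-0.1, 1.8)

The brown cube was at about (0.9, 1.4) and moved to about (0.8, 3.2).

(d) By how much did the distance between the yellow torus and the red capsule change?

-0.3

They were about 5.0 units apart before and 4.7 after — 0.3 units closer together.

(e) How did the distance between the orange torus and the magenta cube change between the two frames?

+0.9

Before: roughly 3.1 units apart; after: 4.0. That's 0.9 units further apart.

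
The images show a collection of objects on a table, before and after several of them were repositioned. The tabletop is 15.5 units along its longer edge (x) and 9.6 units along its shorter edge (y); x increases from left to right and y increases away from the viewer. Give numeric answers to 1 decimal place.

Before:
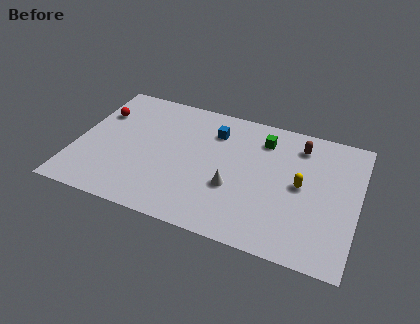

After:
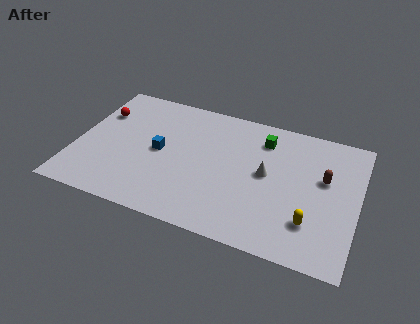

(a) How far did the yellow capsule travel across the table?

2.5

The yellow capsule moved from about (12.4, 4.9) to (13.1, 2.5), a distance of √(0.7² + 2.4²) ≈ 2.5.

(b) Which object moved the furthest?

the blue cube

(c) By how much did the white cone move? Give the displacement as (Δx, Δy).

(1.7, 1.6)

The white cone started near (8.8, 3.5) and ended near (10.5, 5.1).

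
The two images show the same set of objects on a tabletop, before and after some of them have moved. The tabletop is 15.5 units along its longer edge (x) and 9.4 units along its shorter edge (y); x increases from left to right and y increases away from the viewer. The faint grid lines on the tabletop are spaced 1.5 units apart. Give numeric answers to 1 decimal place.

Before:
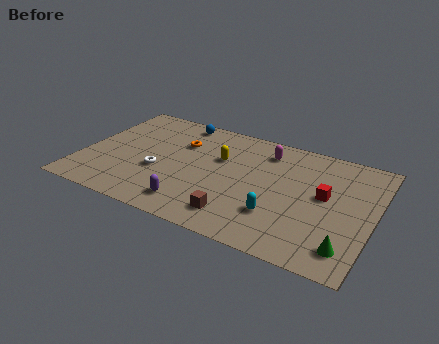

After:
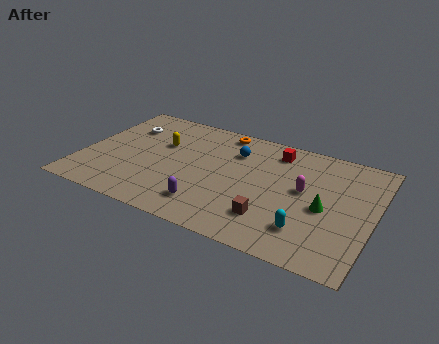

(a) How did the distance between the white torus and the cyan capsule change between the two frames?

+4.8

The distance was about 6.6 in the first image and 11.4 in the second, so they moved 4.8 units further apart.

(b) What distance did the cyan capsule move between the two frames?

1.7

The cyan capsule was near (10.7, 2.7) before and (12.3, 2.2) after, so it travelled √(1.6² + 0.5²) ≈ 1.7 units.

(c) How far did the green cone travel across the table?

2.9

The green cone moved from about (14.4, 1.7) to (13.0, 4.2), a distance of √(1.4² + 2.5²) ≈ 2.9.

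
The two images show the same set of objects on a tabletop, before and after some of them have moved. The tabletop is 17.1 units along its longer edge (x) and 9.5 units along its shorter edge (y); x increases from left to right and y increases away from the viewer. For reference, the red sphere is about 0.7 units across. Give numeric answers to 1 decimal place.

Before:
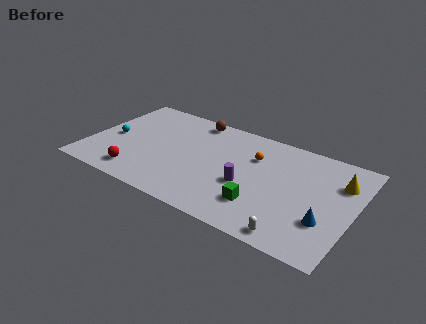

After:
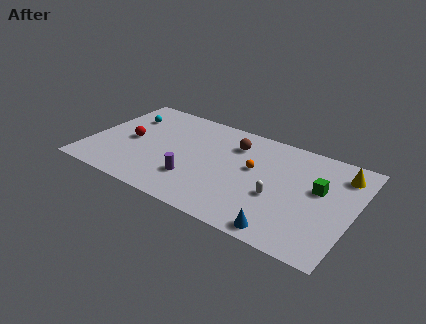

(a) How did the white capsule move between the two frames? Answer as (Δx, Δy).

(-1.4, 2.7)

The white capsule started near (13.8, 1.0) and ended near (12.4, 3.7).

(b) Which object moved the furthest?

the green cube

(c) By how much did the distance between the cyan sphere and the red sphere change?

-1.2

They were about 3.6 units apart before and 2.4 after — 1.2 units closer together.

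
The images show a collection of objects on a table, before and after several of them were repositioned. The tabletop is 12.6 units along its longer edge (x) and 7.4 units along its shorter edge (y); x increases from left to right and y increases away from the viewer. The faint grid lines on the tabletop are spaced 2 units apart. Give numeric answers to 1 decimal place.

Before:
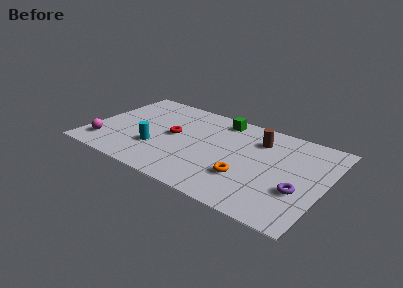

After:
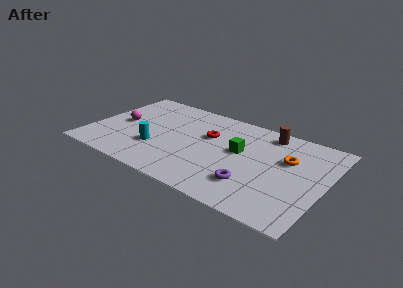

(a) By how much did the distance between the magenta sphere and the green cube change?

-0.9

The distance was about 7.4 in the first image and 6.5 in the second, so they moved 0.9 units closer together.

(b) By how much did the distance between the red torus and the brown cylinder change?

-1.3

They were about 4.7 units apart before and 3.4 after — 1.3 units closer together.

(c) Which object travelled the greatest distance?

the orange torus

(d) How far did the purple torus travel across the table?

2.5

The purple torus moved from about (11.4, 2.6) to (9.0, 1.9), a distance of √(2.4² + 0.7²) ≈ 2.5.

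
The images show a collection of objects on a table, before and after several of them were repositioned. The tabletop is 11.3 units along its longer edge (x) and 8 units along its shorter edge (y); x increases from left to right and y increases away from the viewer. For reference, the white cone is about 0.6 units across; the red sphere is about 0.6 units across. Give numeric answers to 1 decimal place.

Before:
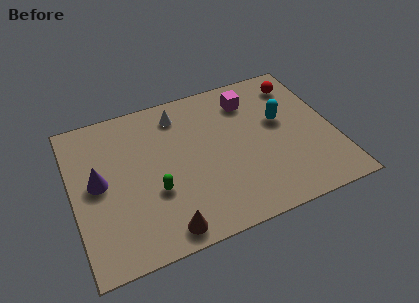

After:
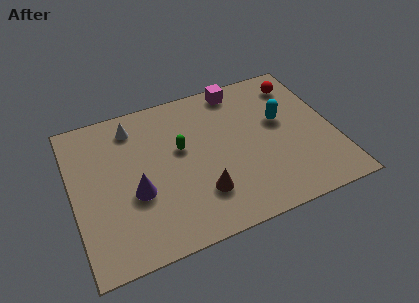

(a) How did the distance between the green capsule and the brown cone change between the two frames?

+0.7

The distance was about 2.0 in the first image and 2.7 in the second, so they moved 0.7 units further apart.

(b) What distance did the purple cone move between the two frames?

1.9

The purple cone moved from about (1.1, 4.2) to (2.6, 3.1), a distance of √(1.5² + 1.1²) ≈ 1.9.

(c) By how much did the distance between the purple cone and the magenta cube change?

-0.8

They were about 7.1 units apart before and 6.3 after — 0.8 units closer together.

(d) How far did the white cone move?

2.0

From (4.8, 6.6) to (2.8, 6.6), the white cone covered √(2.0² + 0.0²) ≈ 2.0 units.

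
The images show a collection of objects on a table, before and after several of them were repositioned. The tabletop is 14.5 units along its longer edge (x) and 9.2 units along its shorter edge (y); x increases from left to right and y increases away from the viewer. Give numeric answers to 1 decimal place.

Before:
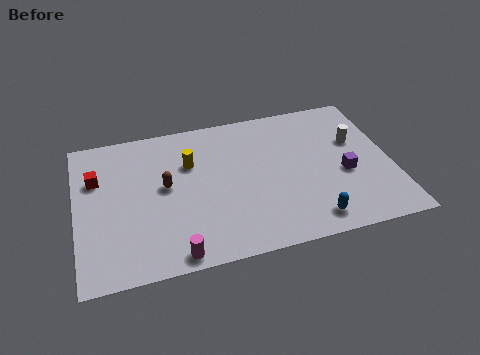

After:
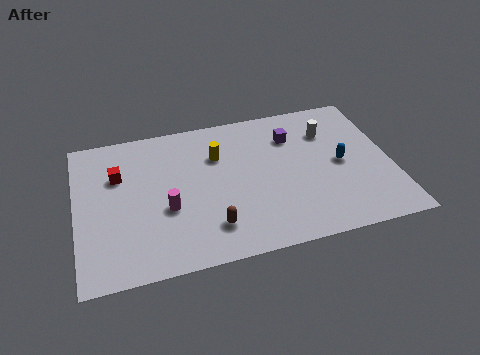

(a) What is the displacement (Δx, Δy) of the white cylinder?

(-1.2, 0.9)

The white cylinder was at about (13.0, 5.8) and moved to about (11.8, 6.7).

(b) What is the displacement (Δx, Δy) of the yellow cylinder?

(1.3, 0.2)

From the two frames, the yellow cylinder sits at roughly (5.3, 6.2) before and (6.6, 6.4) after.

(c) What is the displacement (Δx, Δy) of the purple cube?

(-2.2, 3.0)

The purple cube started near (12.3, 3.8) and ended near (10.1, 6.8).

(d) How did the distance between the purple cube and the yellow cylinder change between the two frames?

-3.9

The distance was about 7.4 in the first image and 3.5 in the second, so they moved 3.9 units closer together.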